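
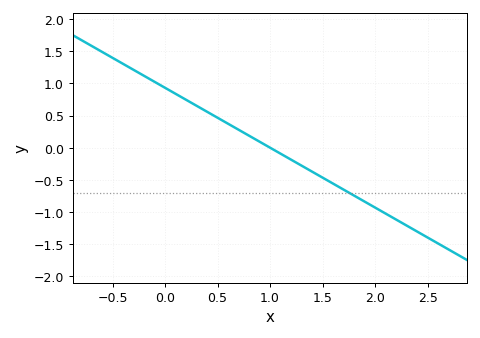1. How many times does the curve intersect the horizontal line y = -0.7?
1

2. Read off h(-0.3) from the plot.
1.2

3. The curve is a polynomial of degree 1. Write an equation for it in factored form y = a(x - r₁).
y = -0.93(x - 1)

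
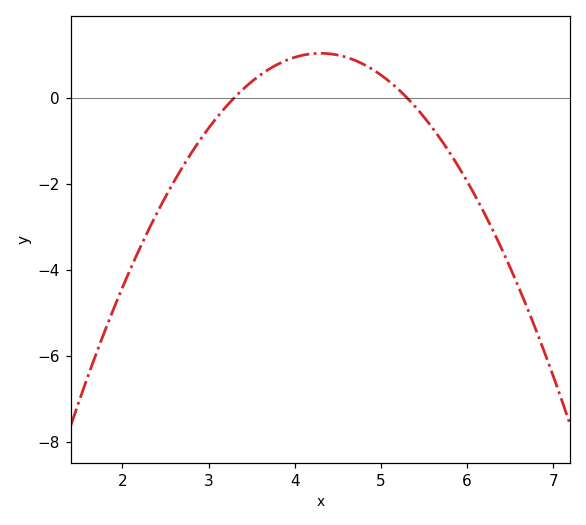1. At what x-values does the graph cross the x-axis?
3.3, 5.3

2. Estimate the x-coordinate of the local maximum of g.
4.3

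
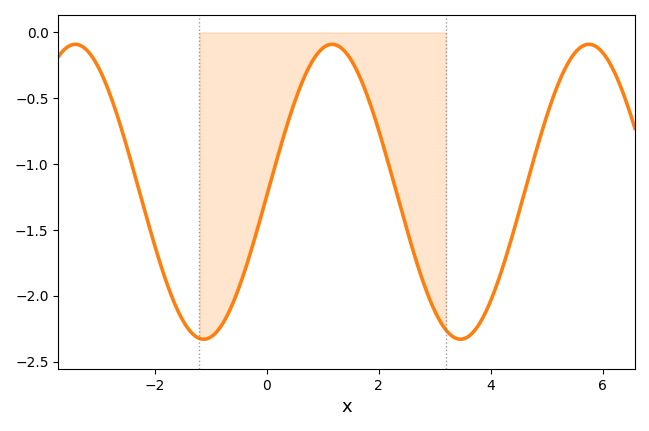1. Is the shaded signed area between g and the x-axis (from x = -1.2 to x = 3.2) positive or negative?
negative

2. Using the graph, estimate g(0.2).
-0.95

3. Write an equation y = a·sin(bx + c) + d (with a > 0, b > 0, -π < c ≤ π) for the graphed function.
y = 1.12sin(1.4x - 0.03) - 1.21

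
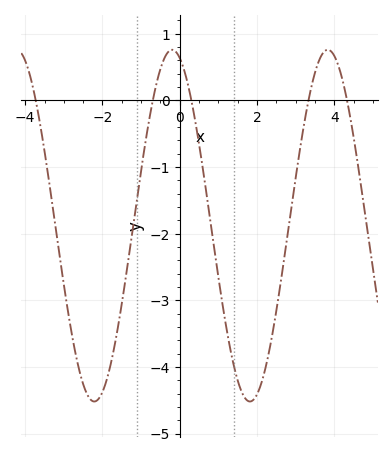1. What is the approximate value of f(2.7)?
-2.38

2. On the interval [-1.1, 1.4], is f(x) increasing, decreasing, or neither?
neither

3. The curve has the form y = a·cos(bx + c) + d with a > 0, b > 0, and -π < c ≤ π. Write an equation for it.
y = 2.64cos(1.56x + 0.31) - 1.88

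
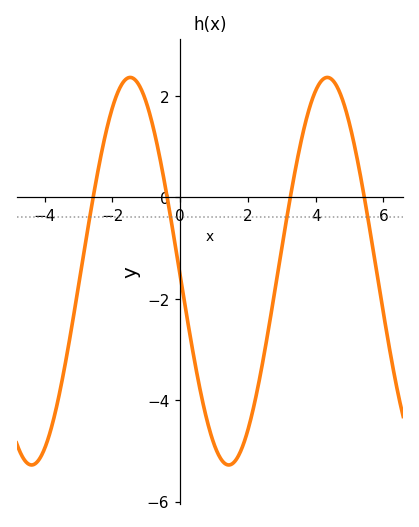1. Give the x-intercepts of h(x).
-2.56, -0.381, 3.25, 5.44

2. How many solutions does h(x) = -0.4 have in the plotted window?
4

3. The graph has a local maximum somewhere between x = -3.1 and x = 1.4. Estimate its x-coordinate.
-1.47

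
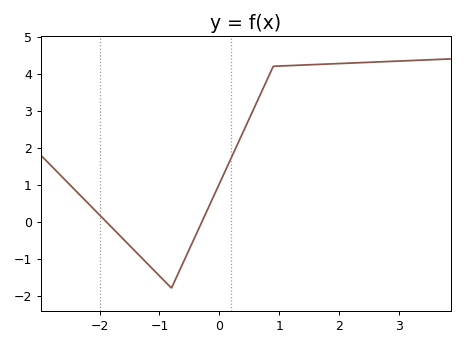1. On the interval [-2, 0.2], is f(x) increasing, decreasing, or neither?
neither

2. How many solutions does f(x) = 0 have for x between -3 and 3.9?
2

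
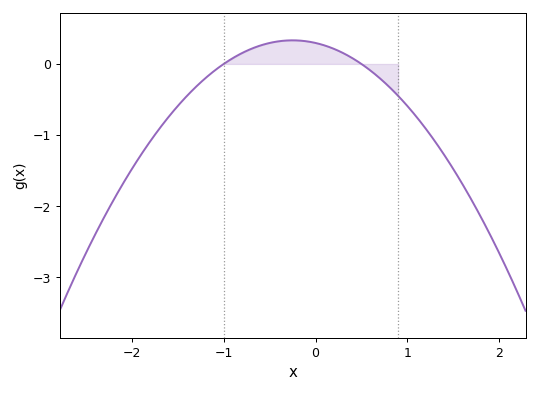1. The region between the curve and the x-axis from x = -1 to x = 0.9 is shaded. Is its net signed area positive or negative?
positive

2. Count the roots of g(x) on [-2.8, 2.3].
2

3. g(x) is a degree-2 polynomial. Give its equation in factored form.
y = -0.59(x + 1)(x - 0.5)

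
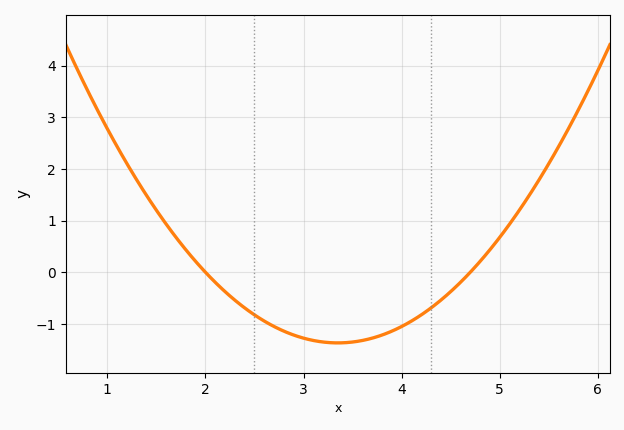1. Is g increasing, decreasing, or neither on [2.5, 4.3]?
neither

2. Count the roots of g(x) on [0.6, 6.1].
2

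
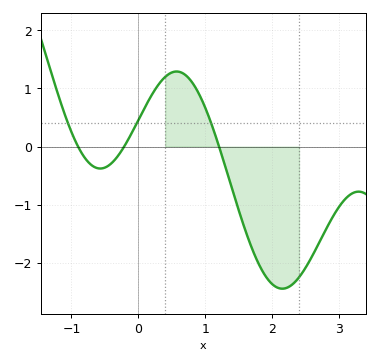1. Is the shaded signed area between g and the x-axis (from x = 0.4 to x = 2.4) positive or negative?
negative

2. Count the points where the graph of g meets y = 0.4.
3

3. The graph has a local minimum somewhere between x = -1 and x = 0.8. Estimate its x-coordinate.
-0.6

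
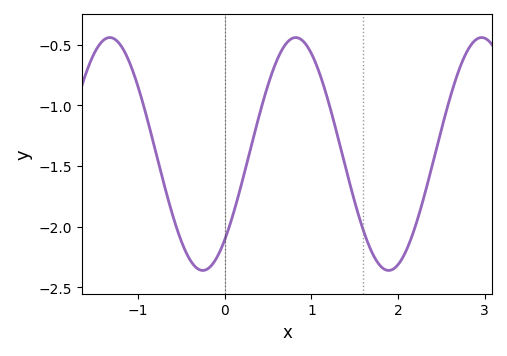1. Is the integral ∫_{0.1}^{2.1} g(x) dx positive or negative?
negative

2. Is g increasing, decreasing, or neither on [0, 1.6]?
neither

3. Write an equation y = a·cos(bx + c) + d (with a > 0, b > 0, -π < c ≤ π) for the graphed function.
y = 0.96cos(2.9x - 2.4) - 1.4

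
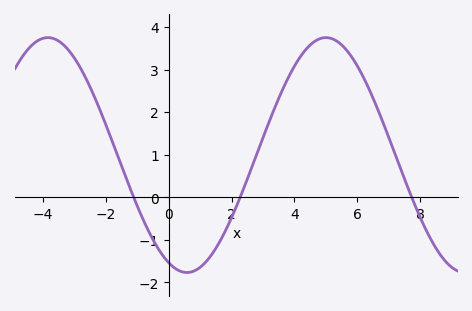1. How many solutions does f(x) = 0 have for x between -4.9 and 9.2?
3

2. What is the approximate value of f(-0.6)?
-0.859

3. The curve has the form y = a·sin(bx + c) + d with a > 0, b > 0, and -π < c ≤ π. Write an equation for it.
y = 2.76sin(0.71x - 1.98) + 0.99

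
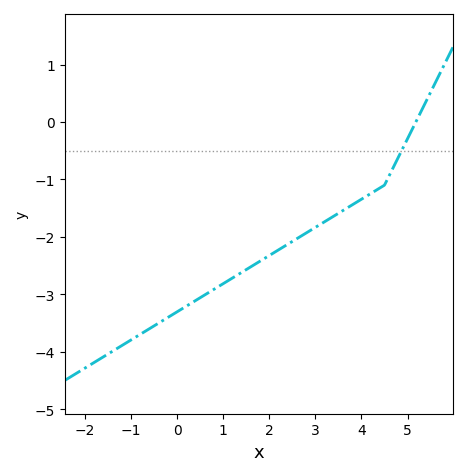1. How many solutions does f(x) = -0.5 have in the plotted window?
1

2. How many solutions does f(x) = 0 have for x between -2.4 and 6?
1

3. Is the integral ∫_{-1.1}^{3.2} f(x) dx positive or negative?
negative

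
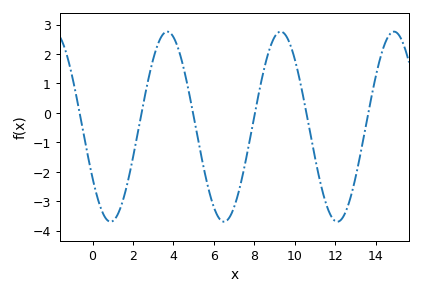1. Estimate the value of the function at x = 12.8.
-2.8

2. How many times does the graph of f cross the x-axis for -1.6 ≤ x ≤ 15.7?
6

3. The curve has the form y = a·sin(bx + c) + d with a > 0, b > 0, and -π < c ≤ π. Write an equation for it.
y = 3.23sin(1.1x - 2.6) - 0.47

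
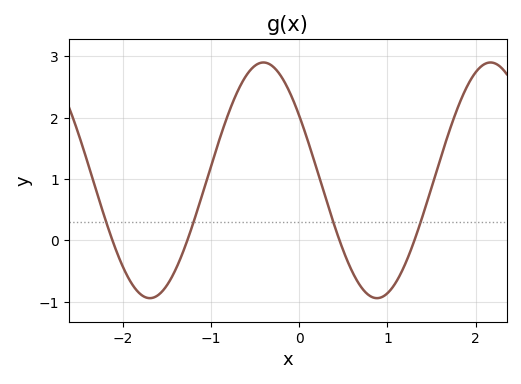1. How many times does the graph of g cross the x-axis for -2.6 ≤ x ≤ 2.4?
4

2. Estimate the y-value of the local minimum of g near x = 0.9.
-0.94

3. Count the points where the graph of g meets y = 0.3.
4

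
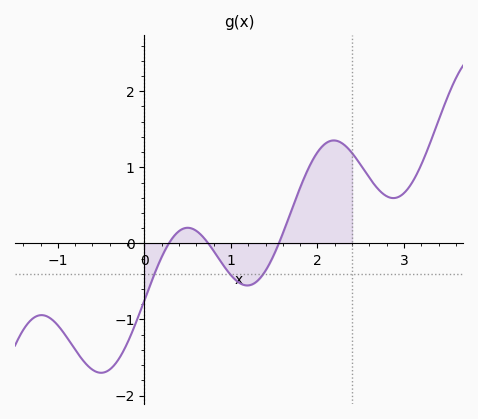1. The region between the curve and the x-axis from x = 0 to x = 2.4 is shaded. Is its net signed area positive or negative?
positive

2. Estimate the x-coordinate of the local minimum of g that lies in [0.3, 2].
1.19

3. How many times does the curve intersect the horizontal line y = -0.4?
3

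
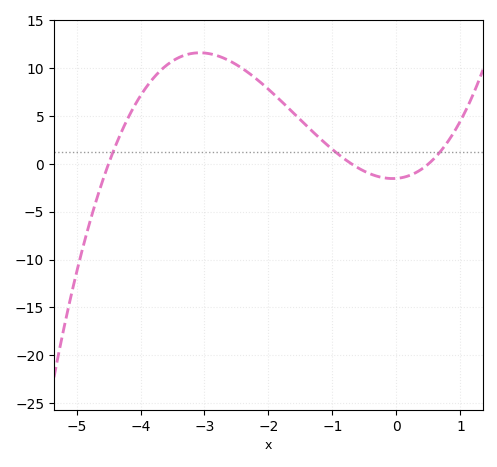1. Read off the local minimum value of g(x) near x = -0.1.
-1.5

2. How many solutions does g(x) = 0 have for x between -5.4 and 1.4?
3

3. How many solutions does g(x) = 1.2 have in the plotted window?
3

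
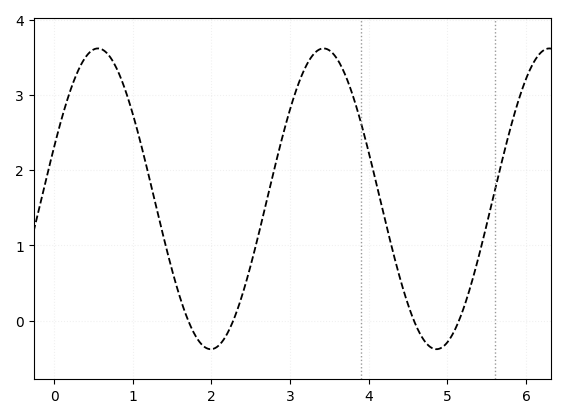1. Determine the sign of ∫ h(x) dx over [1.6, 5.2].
positive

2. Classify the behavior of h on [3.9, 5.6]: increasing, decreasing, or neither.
neither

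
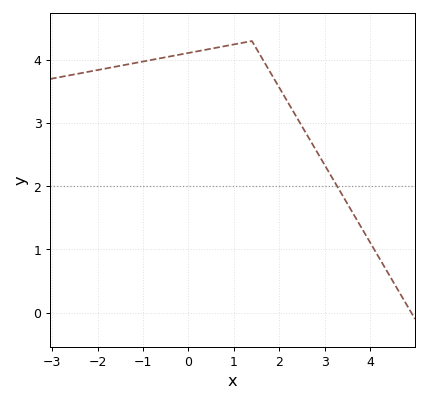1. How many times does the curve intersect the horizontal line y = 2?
1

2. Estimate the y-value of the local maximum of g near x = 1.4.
4.3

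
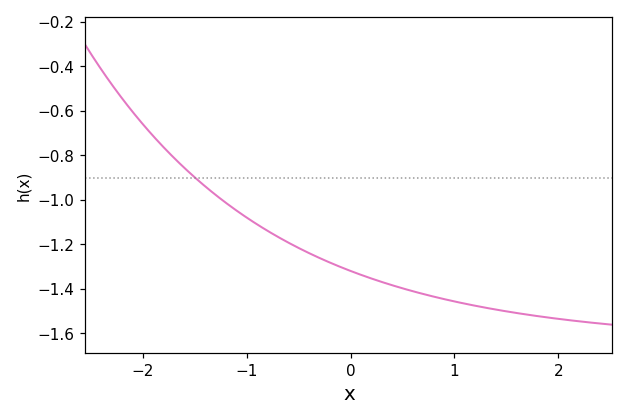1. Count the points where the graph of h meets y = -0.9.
1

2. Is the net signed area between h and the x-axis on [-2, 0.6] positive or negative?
negative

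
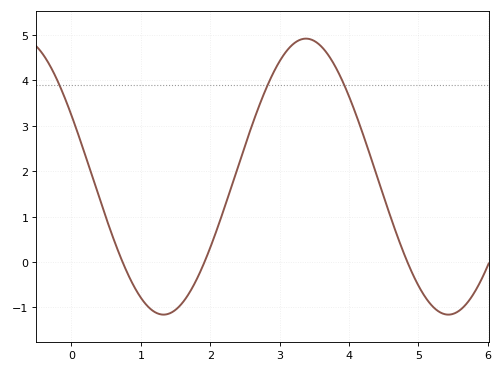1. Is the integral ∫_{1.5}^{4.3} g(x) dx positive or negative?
positive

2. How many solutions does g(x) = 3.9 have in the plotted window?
3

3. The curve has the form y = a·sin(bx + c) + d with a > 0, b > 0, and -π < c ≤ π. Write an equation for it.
y = 3.04sin(1.5x + 2.7) + 1.88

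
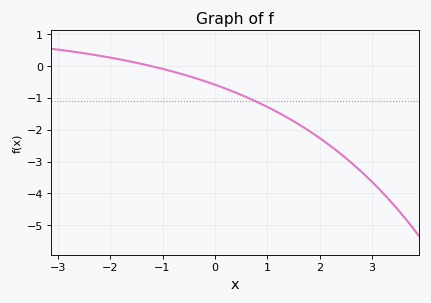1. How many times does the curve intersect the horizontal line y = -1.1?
1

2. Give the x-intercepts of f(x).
-1.2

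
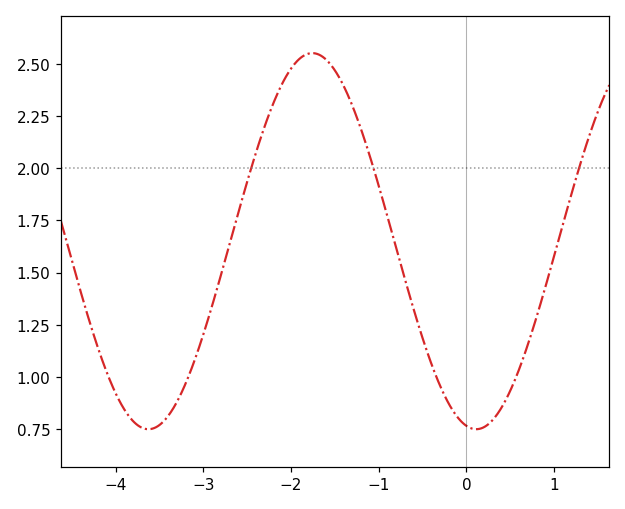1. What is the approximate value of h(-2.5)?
1.94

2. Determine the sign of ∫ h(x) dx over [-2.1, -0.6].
positive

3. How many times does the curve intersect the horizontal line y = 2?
3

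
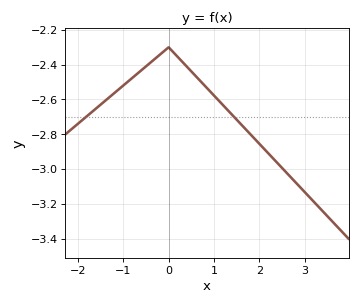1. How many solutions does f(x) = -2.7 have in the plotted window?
2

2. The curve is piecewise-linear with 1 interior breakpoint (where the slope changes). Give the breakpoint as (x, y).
(0, -2.3)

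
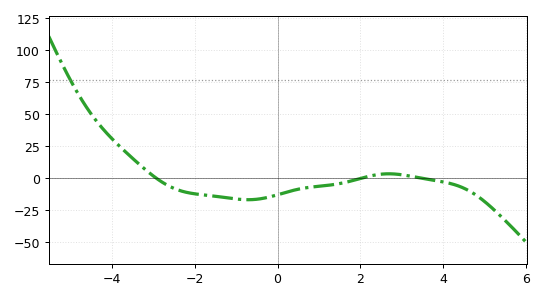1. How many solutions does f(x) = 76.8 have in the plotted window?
1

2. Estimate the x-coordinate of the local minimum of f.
-0.8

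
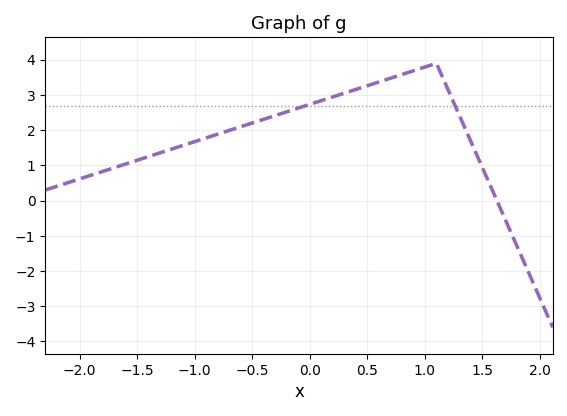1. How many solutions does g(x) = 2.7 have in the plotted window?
2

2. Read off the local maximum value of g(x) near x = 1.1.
3.9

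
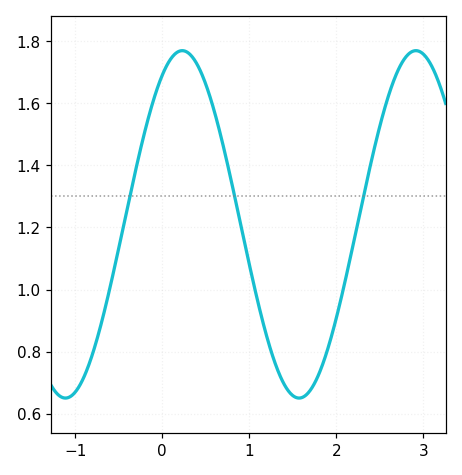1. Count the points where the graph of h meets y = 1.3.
3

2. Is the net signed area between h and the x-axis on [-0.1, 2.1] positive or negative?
positive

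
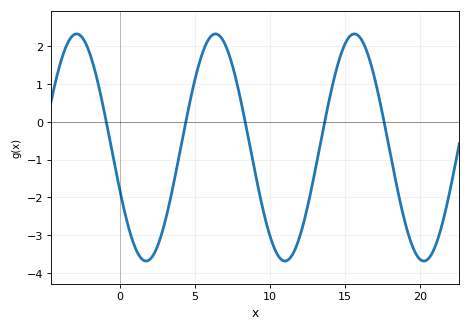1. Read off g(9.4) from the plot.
-2.1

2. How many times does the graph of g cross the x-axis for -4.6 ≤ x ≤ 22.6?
5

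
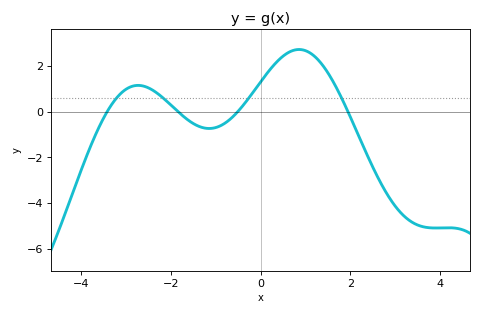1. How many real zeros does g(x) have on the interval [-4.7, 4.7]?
4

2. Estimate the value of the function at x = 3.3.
-4.74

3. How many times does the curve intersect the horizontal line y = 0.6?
4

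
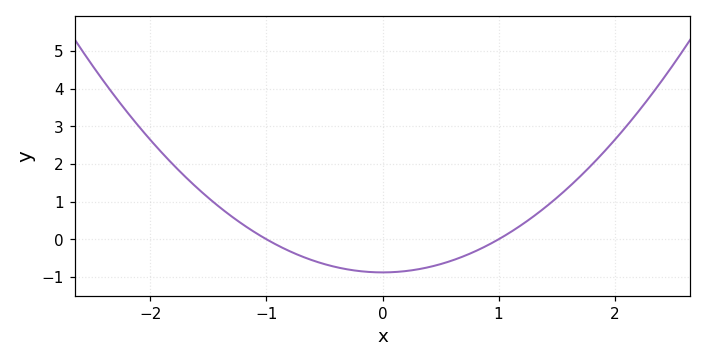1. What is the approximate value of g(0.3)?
-0.801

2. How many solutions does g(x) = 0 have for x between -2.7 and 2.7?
2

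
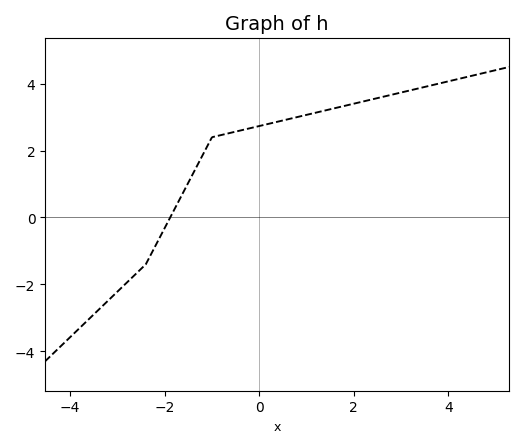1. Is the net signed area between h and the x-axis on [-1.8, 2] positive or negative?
positive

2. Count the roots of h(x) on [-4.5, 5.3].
1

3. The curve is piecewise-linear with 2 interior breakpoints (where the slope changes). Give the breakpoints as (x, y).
(-2.4, -1.4); (-1, 2.4)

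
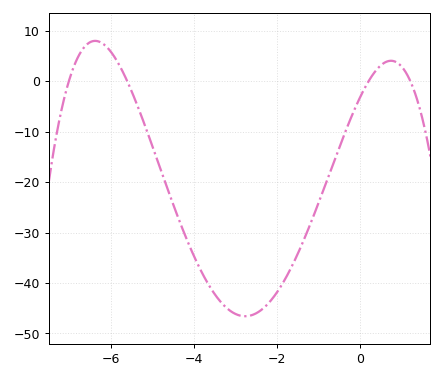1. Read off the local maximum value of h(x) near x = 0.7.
4.02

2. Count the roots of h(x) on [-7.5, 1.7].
4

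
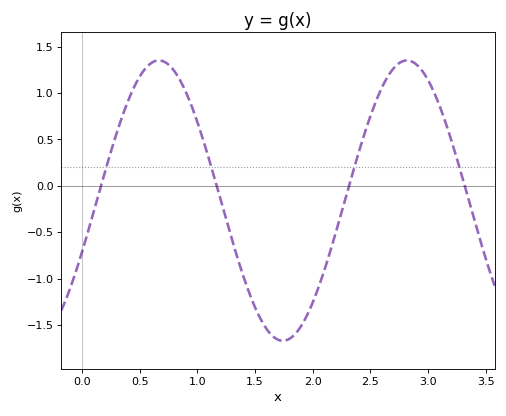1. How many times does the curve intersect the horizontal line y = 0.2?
4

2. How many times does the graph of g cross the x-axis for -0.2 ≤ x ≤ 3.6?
4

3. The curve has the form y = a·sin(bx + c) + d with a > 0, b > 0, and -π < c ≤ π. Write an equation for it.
y = 1.51sin(2.92x - 0.372) - 0.16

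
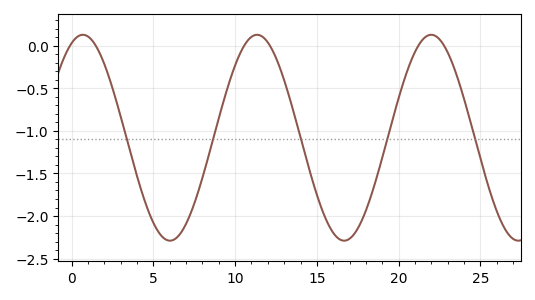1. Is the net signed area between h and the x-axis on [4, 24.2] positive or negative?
negative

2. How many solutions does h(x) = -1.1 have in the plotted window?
5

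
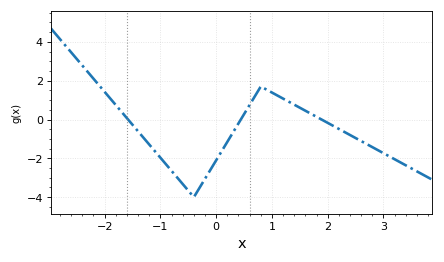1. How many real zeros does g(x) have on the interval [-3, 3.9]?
3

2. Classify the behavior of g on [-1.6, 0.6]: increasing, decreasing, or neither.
neither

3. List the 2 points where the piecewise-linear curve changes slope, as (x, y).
(-0.4, -4); (0.8, 1.7)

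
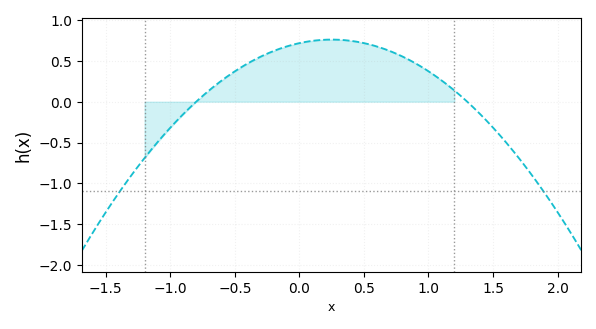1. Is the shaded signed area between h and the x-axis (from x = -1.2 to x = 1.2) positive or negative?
positive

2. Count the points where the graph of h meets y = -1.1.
2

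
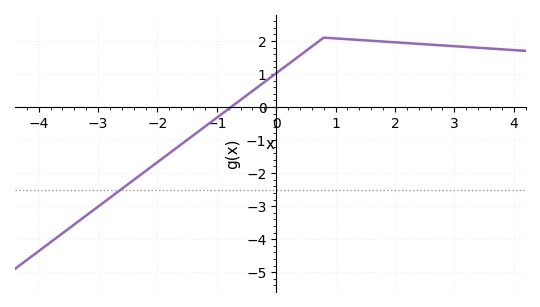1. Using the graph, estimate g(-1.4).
-0.9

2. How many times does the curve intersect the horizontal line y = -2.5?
1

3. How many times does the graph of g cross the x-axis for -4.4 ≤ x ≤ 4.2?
1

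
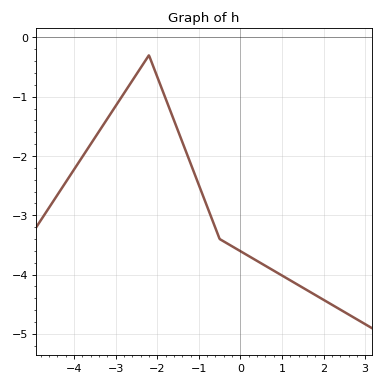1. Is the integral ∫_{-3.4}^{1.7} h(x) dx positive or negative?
negative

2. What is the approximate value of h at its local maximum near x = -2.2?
-0.3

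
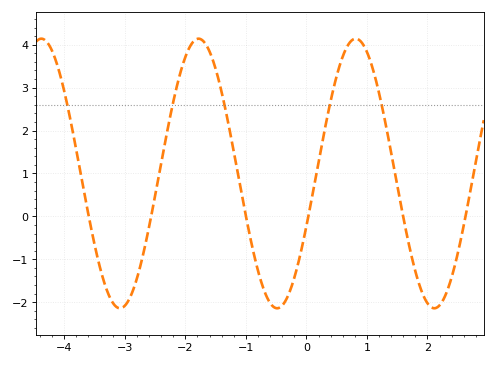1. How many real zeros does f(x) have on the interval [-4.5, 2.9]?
6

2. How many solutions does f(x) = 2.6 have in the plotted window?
5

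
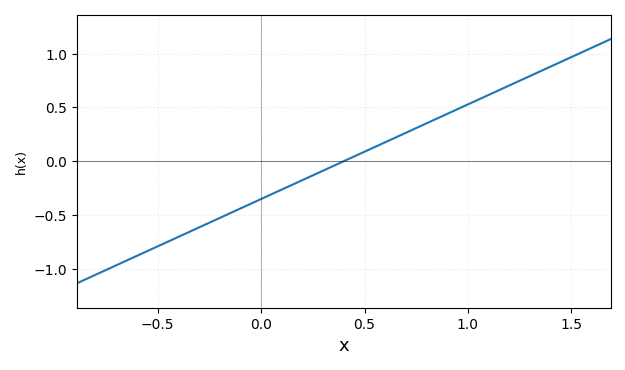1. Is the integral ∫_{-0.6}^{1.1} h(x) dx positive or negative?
negative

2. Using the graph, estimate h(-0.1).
-0.45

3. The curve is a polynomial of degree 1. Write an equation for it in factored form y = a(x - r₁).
y = 0.88(x - 0.4)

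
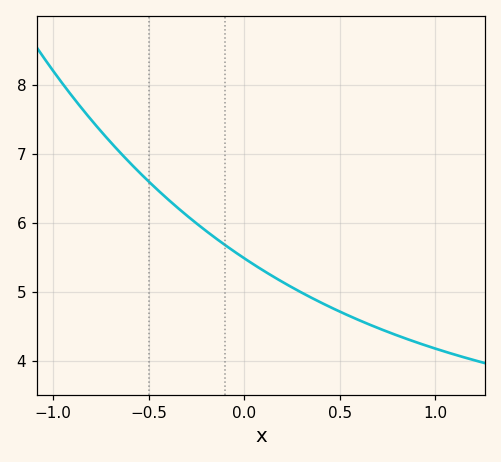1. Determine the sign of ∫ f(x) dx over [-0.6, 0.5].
positive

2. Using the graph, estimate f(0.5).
4.72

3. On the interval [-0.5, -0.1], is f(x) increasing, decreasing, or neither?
decreasing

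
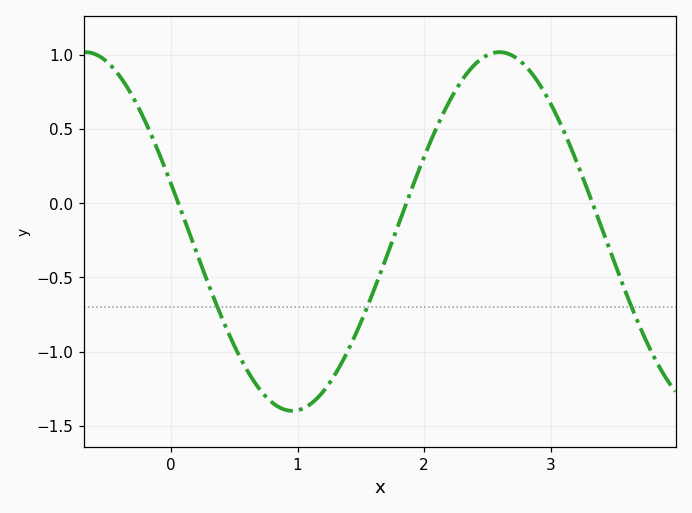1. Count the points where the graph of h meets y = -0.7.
3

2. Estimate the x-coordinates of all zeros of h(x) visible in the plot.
0.1, 1.9, 3.3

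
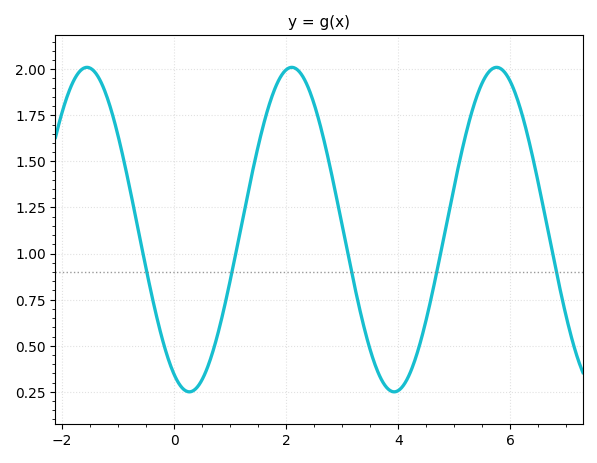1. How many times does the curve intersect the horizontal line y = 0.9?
5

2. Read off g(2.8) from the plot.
1.45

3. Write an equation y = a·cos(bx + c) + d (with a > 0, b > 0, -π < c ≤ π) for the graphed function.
y = 0.88cos(1.7x + 2.7) + 1.13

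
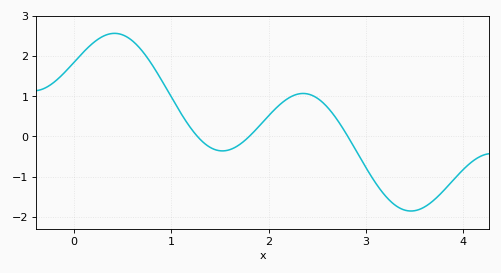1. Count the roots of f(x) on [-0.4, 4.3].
3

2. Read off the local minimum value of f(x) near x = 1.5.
-0.359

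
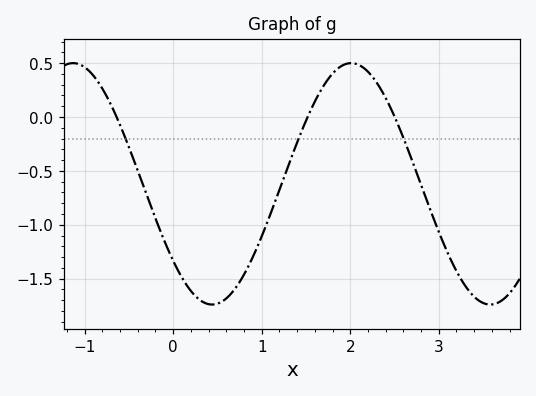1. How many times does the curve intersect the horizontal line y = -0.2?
3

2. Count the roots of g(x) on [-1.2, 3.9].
3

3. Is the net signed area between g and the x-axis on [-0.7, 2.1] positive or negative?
negative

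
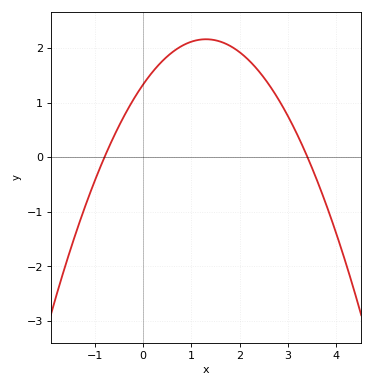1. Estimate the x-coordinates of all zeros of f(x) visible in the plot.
-0.8, 3.4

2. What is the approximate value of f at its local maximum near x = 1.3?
2.16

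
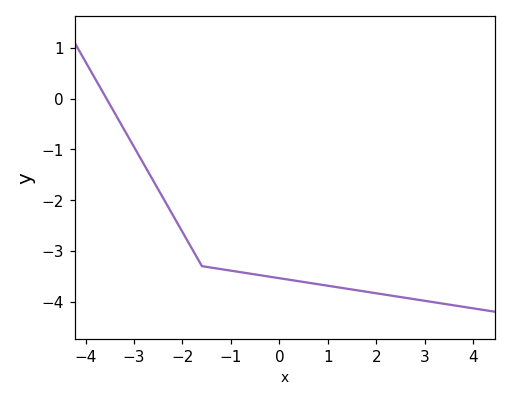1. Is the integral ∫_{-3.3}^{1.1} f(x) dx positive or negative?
negative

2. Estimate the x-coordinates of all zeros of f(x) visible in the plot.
-3.6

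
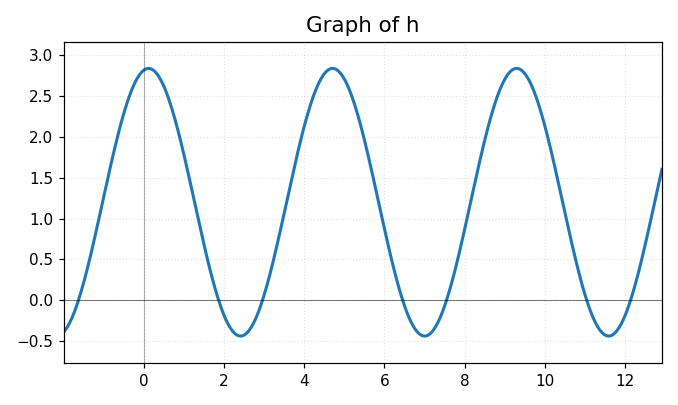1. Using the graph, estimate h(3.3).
0.618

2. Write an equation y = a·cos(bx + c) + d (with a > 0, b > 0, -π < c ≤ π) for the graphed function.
y = 1.64cos(1.37x - 0.172) + 1.2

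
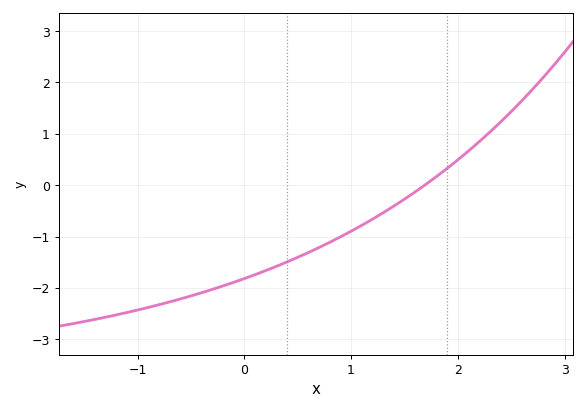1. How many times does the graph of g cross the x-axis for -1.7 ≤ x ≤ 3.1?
1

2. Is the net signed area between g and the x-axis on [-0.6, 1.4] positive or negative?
negative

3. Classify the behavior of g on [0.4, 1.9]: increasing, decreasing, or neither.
increasing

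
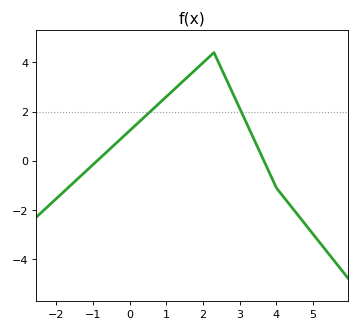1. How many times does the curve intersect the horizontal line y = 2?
2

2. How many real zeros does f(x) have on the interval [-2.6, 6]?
2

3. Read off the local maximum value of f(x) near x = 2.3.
4.4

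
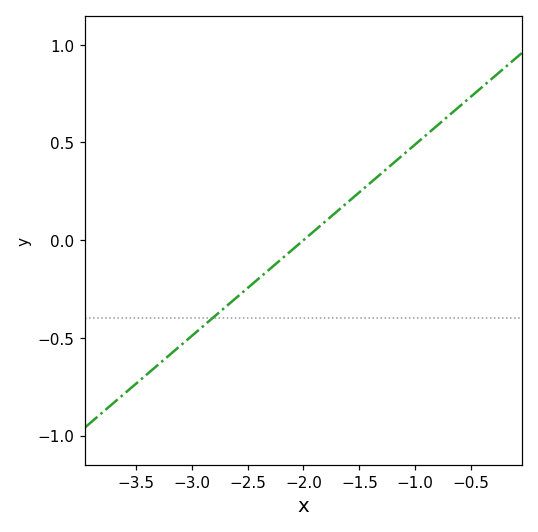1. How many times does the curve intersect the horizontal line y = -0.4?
1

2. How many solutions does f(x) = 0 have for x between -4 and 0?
1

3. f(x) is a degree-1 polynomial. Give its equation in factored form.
y = 0.49(x + 2)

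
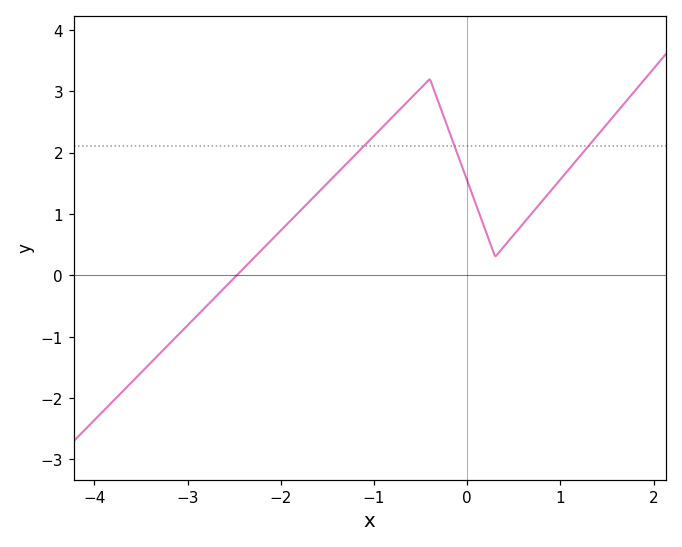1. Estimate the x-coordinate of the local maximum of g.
-0.4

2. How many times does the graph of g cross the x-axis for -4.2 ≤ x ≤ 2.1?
1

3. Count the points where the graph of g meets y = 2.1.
3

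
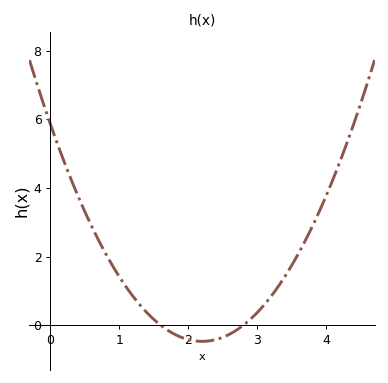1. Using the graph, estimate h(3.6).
2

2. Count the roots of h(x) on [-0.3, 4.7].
2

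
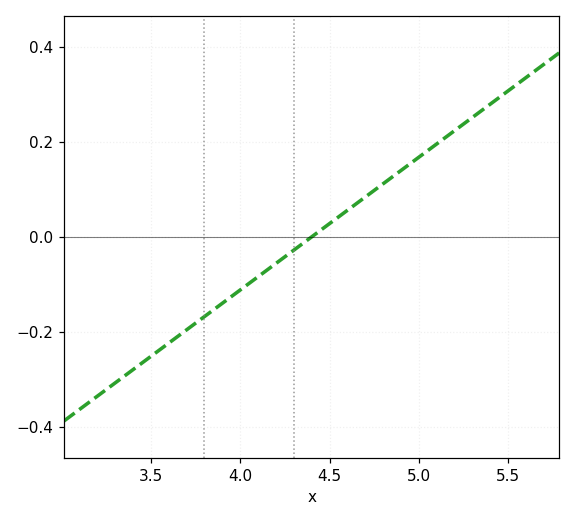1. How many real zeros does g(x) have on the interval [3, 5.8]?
1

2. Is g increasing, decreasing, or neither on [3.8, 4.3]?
increasing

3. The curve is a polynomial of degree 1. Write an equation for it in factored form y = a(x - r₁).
y = 0.28(x - 4.4)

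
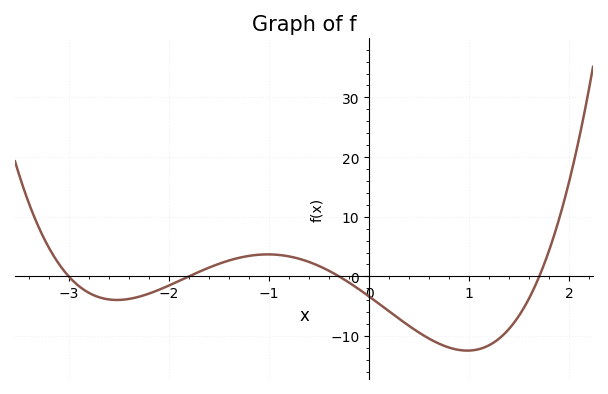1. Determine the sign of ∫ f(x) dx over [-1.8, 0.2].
positive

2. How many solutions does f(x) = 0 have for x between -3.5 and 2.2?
4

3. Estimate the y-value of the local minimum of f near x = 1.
-12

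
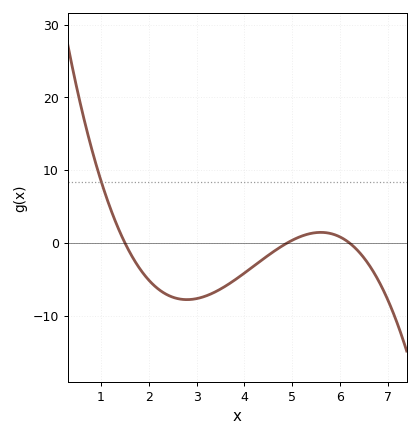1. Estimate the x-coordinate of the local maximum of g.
5.6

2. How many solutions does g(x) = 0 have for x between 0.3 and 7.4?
3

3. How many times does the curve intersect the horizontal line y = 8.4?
1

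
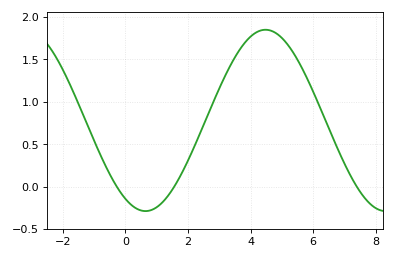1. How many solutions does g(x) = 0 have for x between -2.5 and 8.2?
3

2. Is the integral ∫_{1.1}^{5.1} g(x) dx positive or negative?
positive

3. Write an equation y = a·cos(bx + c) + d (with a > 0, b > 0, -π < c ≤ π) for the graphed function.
y = 1.07cos(0.82x + 2.61) + 0.78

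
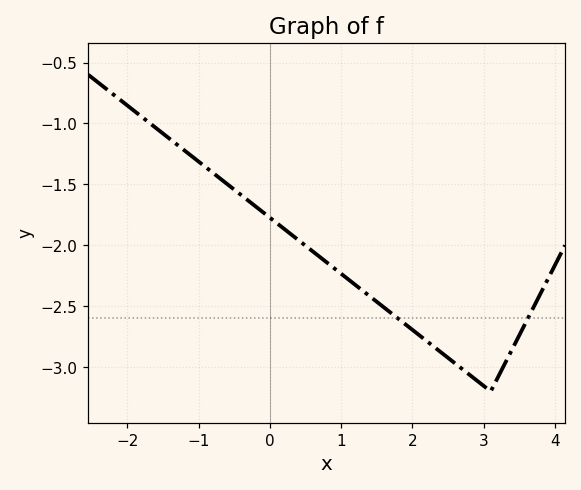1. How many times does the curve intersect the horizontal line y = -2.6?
2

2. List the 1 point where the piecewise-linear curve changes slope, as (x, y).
(3.1, -3.2)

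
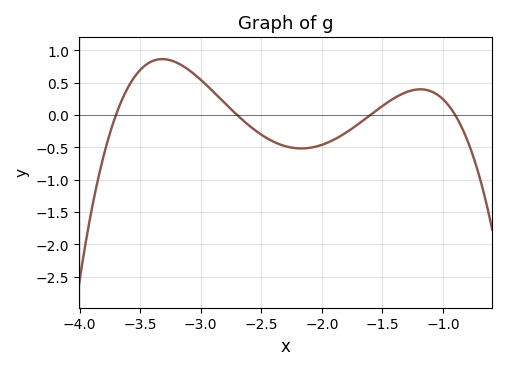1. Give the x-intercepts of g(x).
-3.7, -2.7, -1.6, -0.9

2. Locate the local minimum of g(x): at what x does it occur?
-2.17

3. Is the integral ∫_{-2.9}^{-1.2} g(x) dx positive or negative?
negative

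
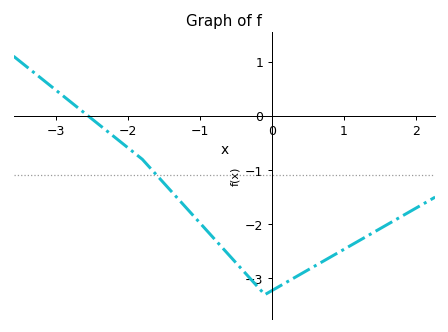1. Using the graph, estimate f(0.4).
-2.9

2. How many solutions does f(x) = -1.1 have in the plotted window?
1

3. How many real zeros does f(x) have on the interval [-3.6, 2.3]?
1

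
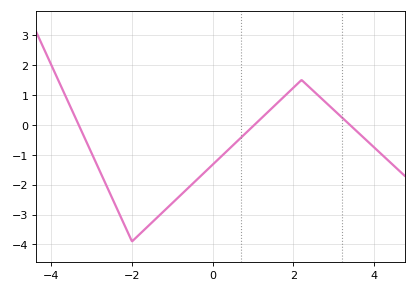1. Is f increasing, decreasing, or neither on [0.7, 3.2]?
neither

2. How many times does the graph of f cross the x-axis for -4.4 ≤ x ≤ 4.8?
3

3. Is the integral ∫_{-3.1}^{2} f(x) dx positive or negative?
negative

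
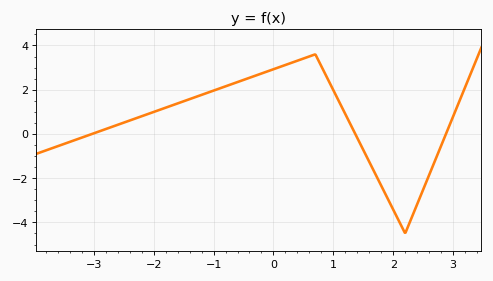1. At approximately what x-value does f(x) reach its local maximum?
0.7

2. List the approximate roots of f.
-3, 1.4, 2.9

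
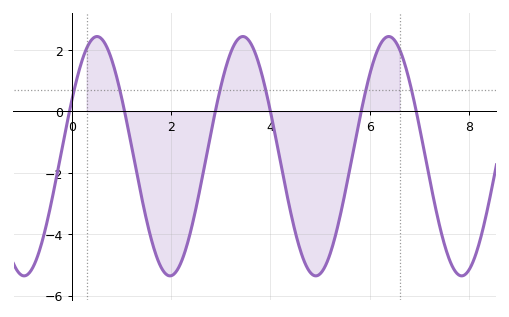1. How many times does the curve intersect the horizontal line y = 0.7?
6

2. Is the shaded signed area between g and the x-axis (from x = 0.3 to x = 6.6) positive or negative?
negative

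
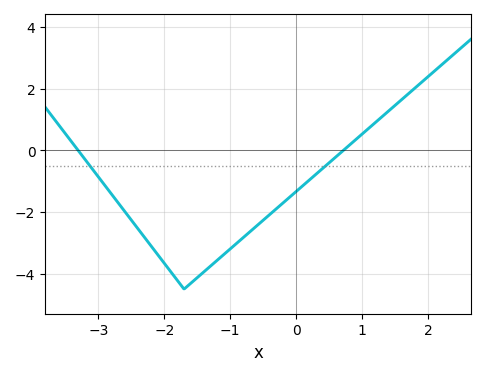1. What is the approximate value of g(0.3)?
-0.8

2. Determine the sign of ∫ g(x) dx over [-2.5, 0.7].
negative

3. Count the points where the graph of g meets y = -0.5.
2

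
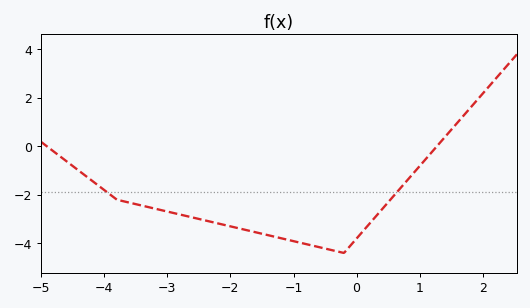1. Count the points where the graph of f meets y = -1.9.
2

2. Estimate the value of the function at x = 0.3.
-3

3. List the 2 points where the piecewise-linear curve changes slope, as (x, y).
(-3.8, -2.2); (-0.2, -4.4)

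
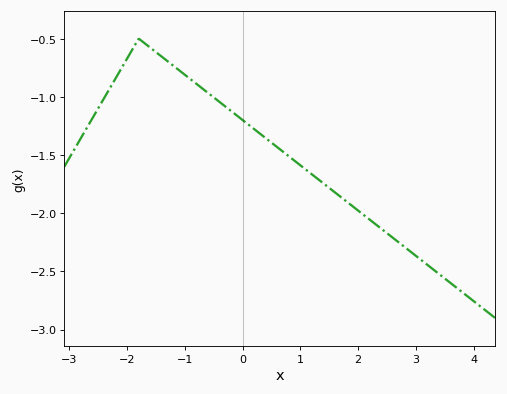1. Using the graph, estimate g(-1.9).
-0.6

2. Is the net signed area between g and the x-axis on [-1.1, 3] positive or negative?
negative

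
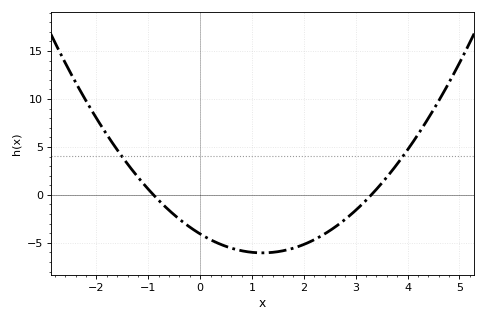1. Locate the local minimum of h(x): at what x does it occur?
1.2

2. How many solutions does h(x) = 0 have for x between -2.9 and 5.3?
2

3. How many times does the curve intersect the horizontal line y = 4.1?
2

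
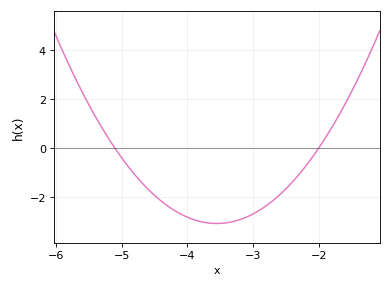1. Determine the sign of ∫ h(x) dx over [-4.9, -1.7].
negative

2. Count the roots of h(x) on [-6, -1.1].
2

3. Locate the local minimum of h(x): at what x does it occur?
-3.55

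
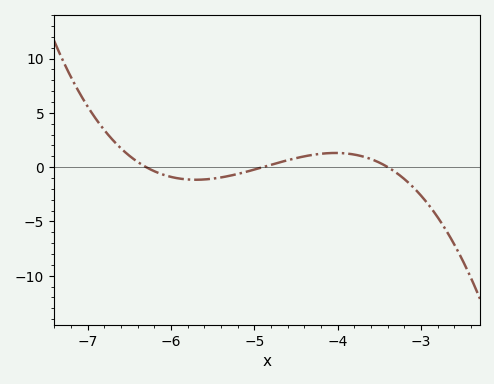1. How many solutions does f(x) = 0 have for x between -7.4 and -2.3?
3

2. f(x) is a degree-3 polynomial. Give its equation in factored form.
y = -1.05(x + 6.3)(x + 4.9)(x + 3.4)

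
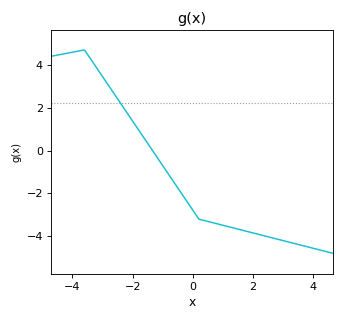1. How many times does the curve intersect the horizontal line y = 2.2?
1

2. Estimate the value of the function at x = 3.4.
-4.4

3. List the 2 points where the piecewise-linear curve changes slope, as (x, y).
(-3.6, 4.7); (0.2, -3.2)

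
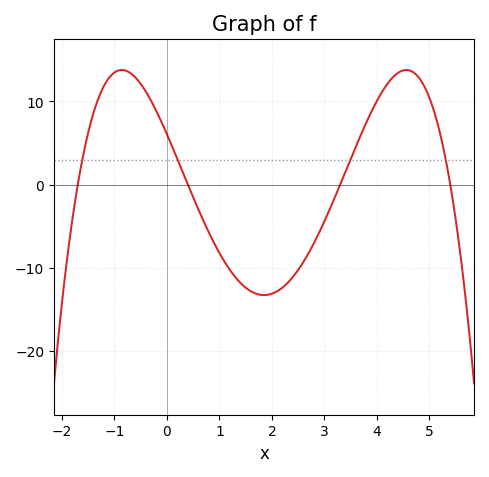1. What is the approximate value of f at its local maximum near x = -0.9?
14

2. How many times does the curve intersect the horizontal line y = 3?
4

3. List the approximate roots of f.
-1.6, 0.4, 3.2, 5.4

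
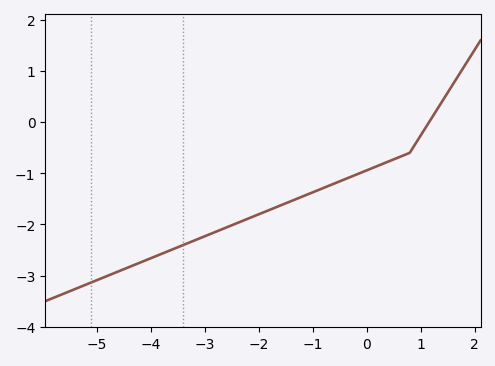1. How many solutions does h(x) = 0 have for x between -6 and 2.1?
1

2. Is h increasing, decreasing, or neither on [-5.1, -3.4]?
increasing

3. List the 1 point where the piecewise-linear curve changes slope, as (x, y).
(0.8, -0.6)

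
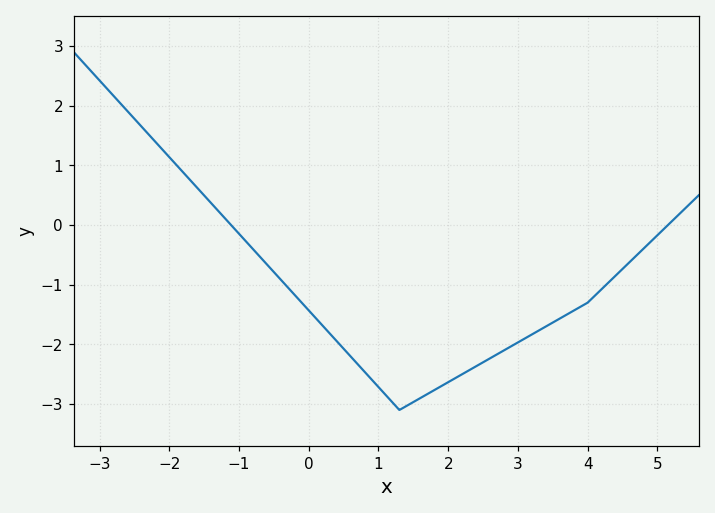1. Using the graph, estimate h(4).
-1.3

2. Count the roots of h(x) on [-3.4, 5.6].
2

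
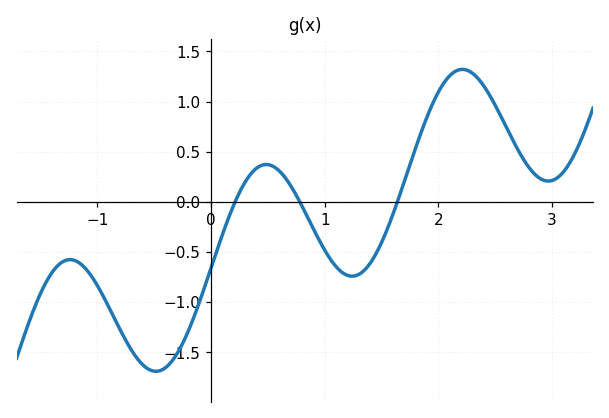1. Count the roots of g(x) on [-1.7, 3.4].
3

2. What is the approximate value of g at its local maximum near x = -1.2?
-0.6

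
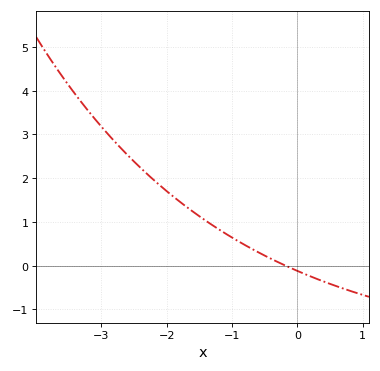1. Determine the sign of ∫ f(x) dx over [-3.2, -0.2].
positive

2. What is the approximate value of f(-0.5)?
0.23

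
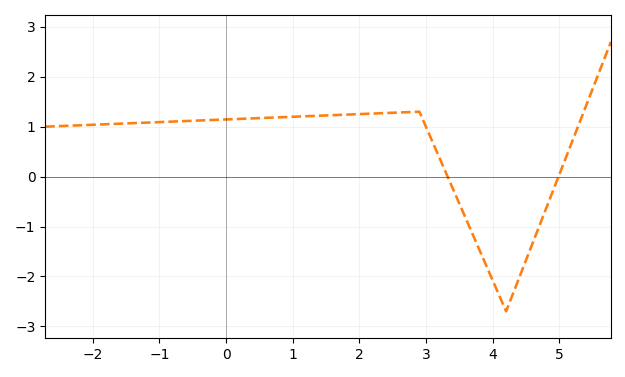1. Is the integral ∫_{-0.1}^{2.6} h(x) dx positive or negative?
positive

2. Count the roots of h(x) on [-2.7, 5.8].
2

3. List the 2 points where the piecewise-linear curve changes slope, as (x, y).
(2.9, 1.3); (4.2, -2.7)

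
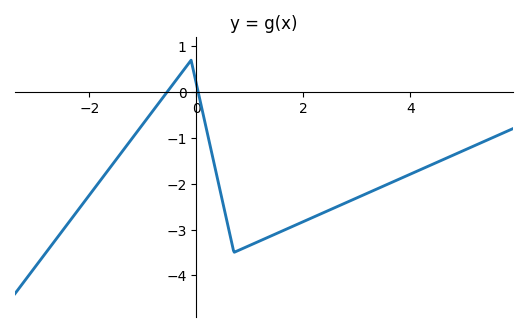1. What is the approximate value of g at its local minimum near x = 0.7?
-3.5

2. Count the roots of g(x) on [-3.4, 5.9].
2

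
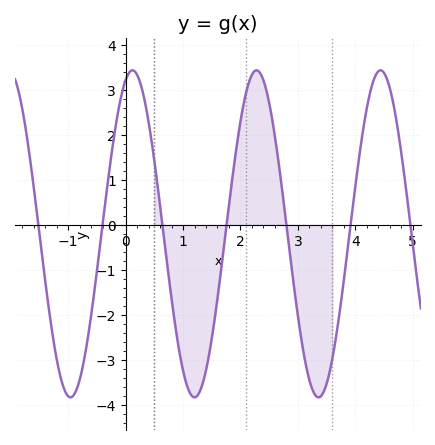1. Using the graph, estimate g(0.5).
1.4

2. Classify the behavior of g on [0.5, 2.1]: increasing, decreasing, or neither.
neither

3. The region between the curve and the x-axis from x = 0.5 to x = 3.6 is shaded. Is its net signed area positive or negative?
negative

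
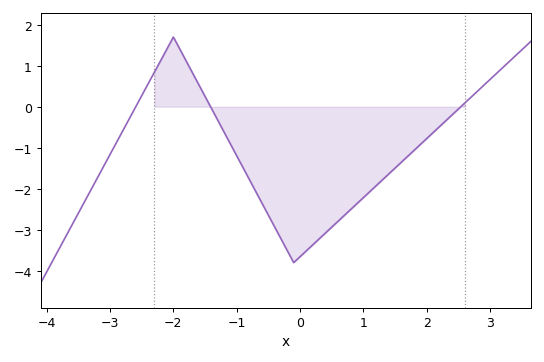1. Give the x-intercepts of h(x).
-2.59, -1.41, 2.54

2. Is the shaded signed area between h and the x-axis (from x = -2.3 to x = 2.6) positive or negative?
negative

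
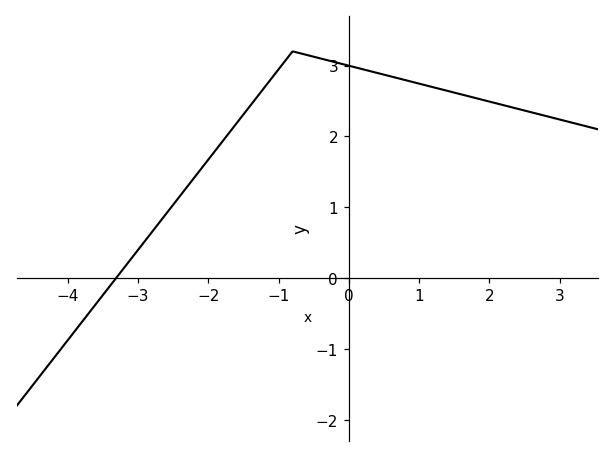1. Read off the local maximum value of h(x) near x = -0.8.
3.2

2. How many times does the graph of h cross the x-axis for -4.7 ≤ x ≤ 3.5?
1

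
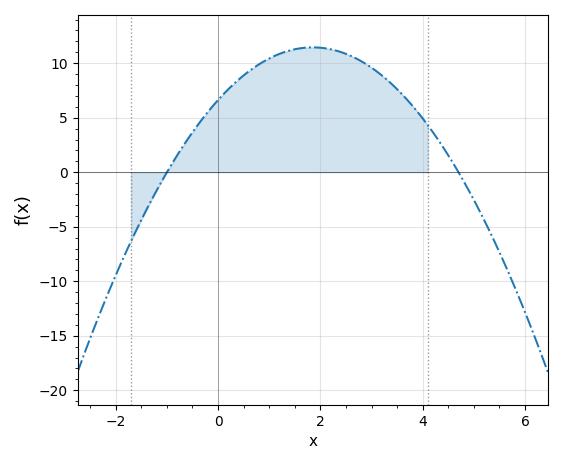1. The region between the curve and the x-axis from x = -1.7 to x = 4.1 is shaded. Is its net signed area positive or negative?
positive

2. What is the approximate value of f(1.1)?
10.5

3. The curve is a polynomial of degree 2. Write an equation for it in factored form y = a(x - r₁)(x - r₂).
y = -1.41(x + 1)(x - 4.7)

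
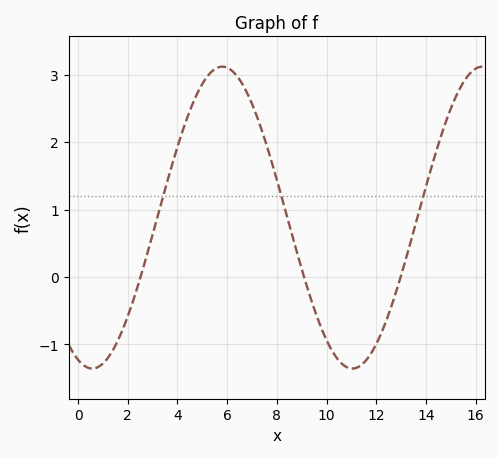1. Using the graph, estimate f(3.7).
1.56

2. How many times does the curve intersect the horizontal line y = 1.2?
3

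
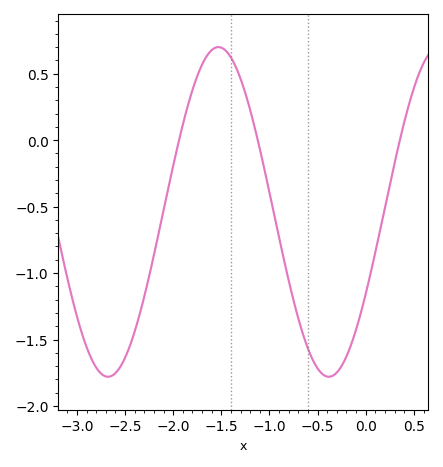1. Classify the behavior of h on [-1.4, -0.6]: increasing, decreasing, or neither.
decreasing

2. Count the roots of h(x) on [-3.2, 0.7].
3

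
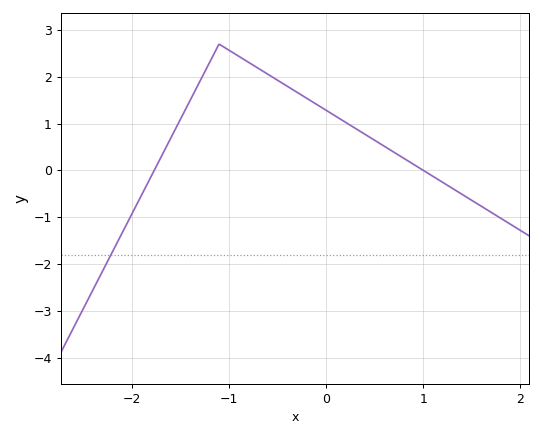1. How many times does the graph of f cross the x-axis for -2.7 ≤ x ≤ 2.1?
2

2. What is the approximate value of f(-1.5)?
1.08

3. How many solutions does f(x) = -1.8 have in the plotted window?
1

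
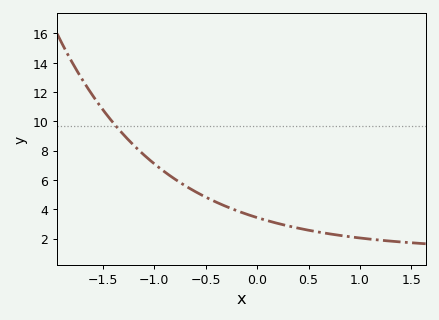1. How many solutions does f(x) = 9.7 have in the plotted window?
1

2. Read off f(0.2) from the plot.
3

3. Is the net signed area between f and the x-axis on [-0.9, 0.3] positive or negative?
positive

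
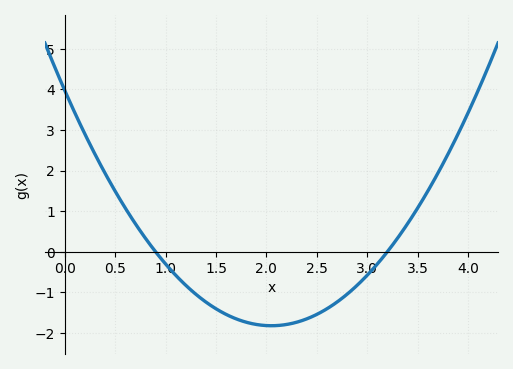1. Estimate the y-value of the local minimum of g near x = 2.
-1.8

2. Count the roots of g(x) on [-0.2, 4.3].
2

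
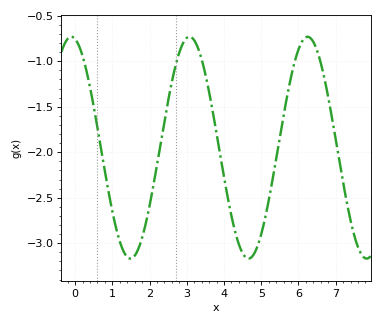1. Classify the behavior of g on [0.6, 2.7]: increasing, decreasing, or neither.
neither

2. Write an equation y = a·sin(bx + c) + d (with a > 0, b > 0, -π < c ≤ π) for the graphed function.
y = 1.22sin(1.98x + 1.77) - 1.95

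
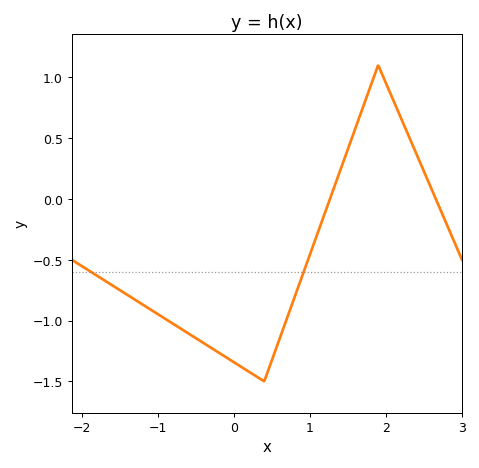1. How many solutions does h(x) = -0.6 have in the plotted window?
2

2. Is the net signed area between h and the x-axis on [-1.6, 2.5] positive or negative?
negative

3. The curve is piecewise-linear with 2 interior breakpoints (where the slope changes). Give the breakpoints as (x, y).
(0.4, -1.5); (1.9, 1.1)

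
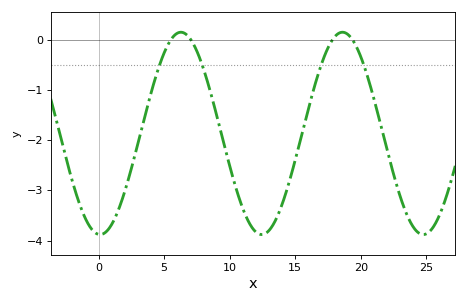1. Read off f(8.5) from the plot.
-1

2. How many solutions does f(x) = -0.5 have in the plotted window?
4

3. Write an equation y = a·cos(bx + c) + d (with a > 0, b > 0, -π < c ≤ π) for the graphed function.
y = 2.02cos(0.51x + 3.1) - 1.86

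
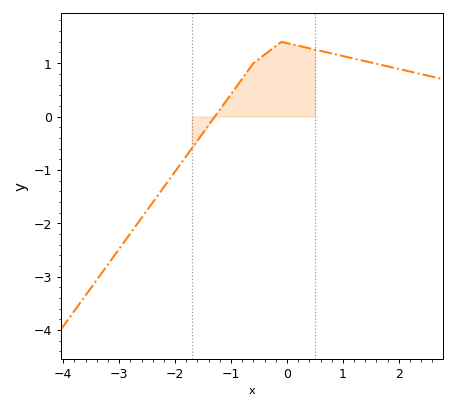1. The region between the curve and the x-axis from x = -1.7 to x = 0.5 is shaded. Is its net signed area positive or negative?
positive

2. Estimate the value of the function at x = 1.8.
0.9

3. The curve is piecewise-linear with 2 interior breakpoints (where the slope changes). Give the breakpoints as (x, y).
(-0.6, 1); (-0.1, 1.4)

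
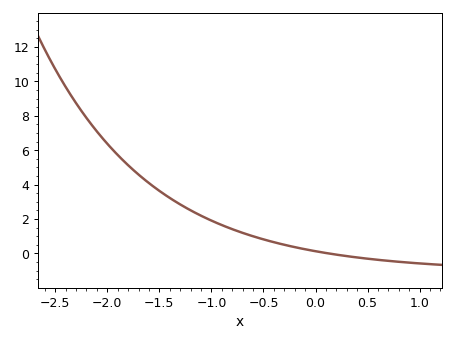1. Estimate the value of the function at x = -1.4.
3.23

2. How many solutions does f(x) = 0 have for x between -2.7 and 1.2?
1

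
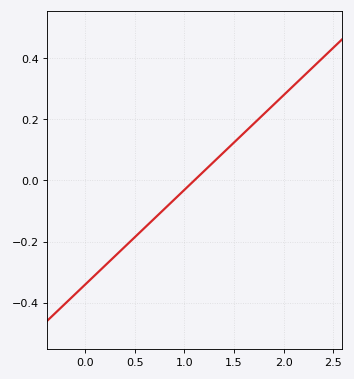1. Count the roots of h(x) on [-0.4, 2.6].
1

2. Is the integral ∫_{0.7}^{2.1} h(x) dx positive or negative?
positive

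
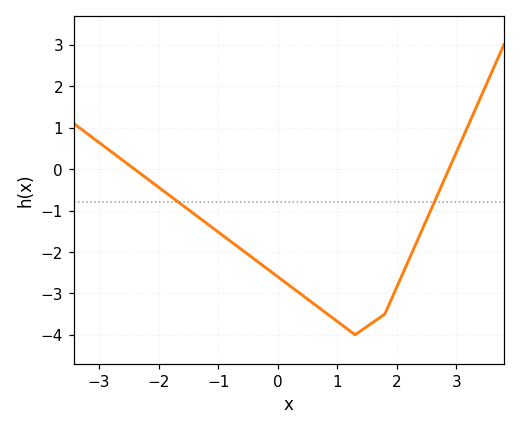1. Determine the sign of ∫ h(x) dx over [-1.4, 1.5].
negative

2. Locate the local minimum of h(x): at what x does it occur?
1.3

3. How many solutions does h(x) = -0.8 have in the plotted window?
2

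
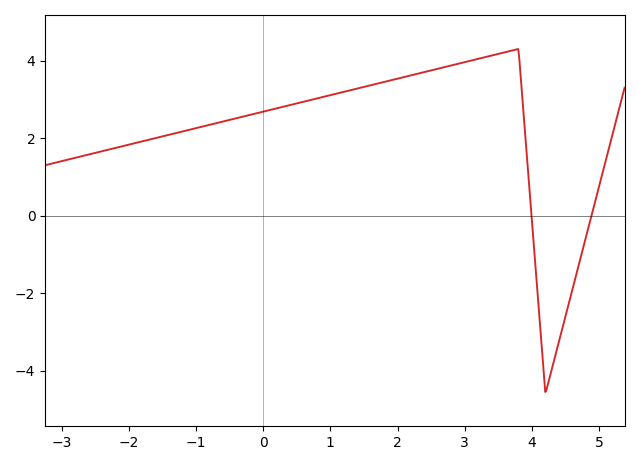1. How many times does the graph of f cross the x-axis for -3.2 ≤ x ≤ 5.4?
2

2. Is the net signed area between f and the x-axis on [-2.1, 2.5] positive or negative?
positive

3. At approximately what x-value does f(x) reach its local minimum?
4.2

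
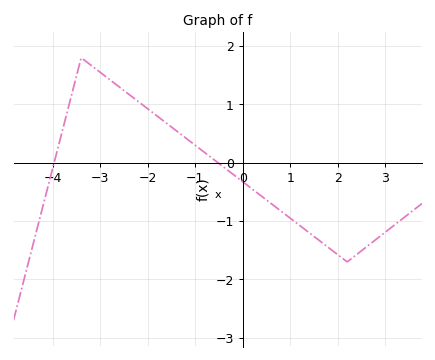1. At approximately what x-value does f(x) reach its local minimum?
2.2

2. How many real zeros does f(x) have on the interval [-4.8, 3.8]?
2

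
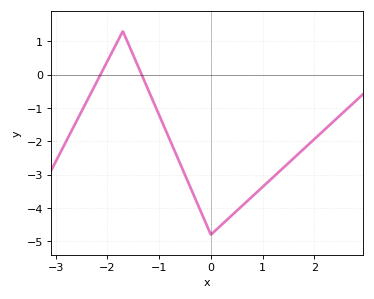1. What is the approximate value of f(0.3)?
-4.4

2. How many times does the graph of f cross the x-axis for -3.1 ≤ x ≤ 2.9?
2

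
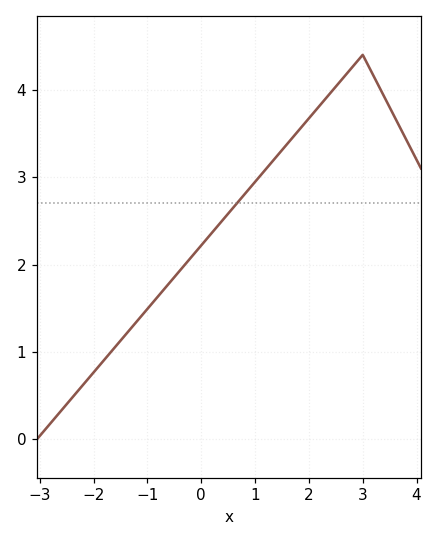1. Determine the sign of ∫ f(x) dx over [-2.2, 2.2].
positive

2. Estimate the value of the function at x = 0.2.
2.36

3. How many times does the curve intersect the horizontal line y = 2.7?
1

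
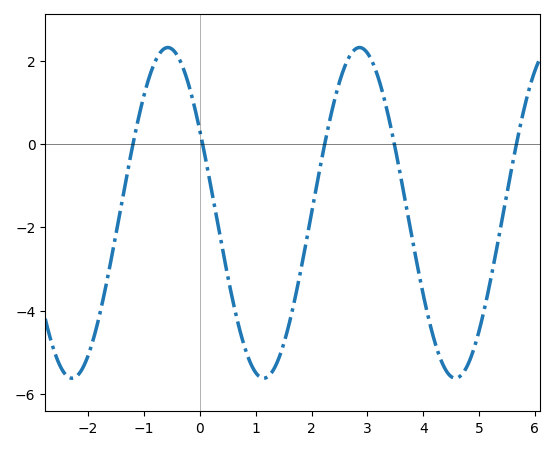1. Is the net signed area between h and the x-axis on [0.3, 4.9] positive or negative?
negative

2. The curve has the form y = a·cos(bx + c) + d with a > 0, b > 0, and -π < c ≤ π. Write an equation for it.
y = 3.97cos(1.83x + 1.05) - 1.65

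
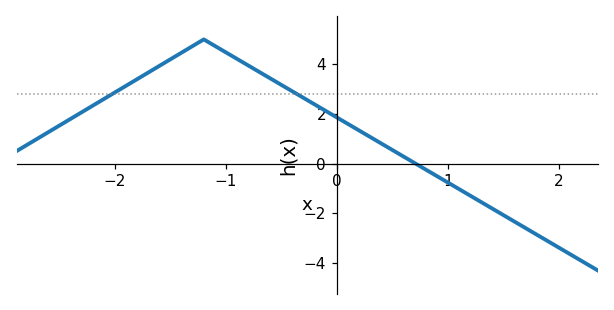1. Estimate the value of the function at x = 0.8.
-0.237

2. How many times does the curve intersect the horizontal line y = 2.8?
2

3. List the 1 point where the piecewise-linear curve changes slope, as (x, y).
(-1.2, 5)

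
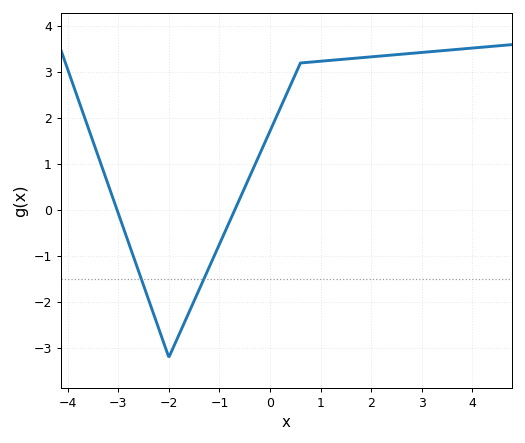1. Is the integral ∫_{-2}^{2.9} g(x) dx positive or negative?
positive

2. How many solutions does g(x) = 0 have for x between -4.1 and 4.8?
2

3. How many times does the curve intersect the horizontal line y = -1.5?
2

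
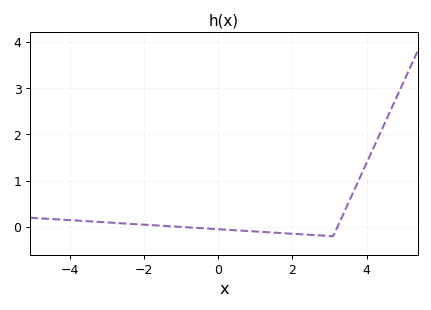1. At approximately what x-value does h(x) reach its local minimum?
3.1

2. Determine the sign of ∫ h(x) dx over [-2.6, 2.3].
negative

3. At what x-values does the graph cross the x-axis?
-0.979, 3.21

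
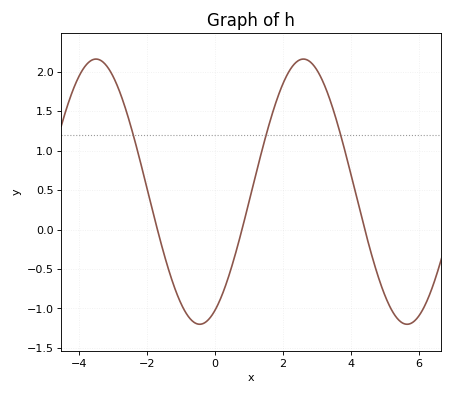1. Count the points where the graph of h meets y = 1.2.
3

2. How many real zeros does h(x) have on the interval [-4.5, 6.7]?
3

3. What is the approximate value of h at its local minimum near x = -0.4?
-1.2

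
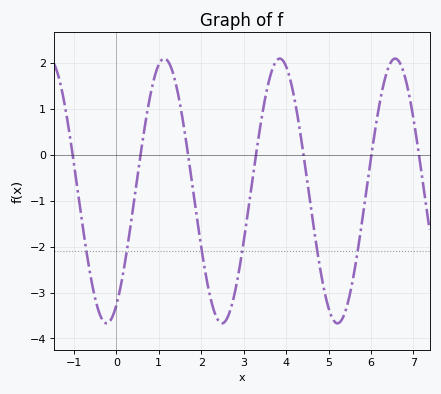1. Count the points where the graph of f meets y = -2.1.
6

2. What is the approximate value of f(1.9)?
-1.38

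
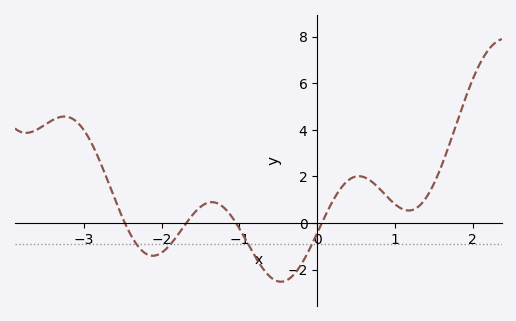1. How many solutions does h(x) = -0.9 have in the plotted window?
4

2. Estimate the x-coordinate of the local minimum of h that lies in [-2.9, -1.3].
-2.1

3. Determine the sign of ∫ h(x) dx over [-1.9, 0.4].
negative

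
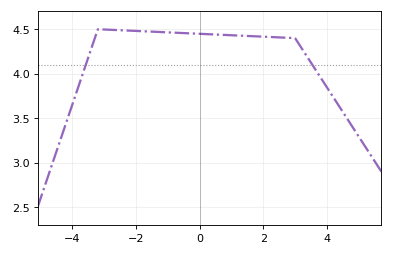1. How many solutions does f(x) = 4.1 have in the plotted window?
2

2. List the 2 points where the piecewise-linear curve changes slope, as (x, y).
(-3.2, 4.5); (3, 4.4)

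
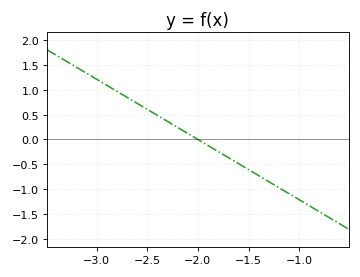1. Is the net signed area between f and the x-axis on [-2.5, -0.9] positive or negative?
negative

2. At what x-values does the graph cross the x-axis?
-2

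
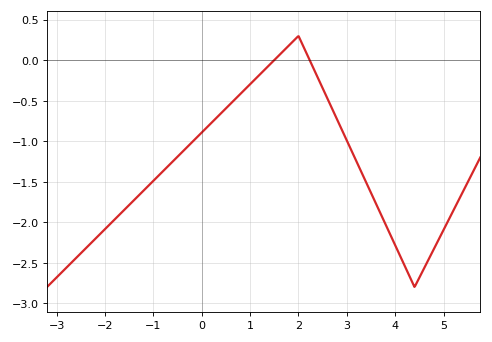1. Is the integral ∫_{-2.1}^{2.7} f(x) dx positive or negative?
negative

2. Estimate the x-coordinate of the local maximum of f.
2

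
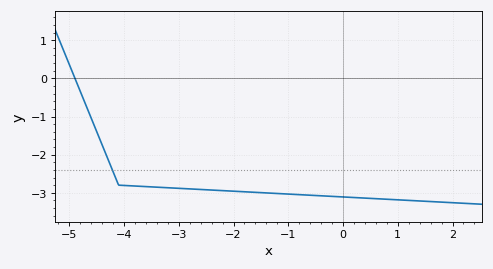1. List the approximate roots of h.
-4.8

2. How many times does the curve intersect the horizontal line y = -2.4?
1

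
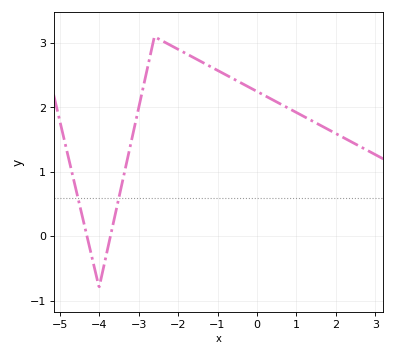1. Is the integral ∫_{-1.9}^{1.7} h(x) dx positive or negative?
positive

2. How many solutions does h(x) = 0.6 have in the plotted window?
2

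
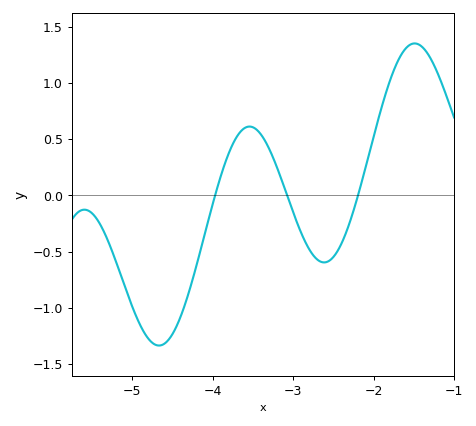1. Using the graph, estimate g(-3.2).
0.25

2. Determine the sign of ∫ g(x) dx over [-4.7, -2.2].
negative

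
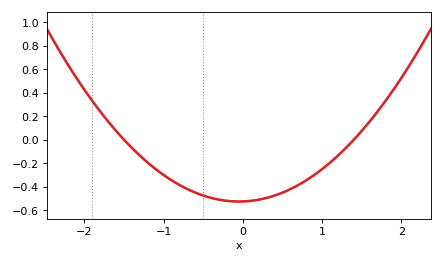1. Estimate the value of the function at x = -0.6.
-0.44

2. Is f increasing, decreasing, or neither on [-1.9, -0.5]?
decreasing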